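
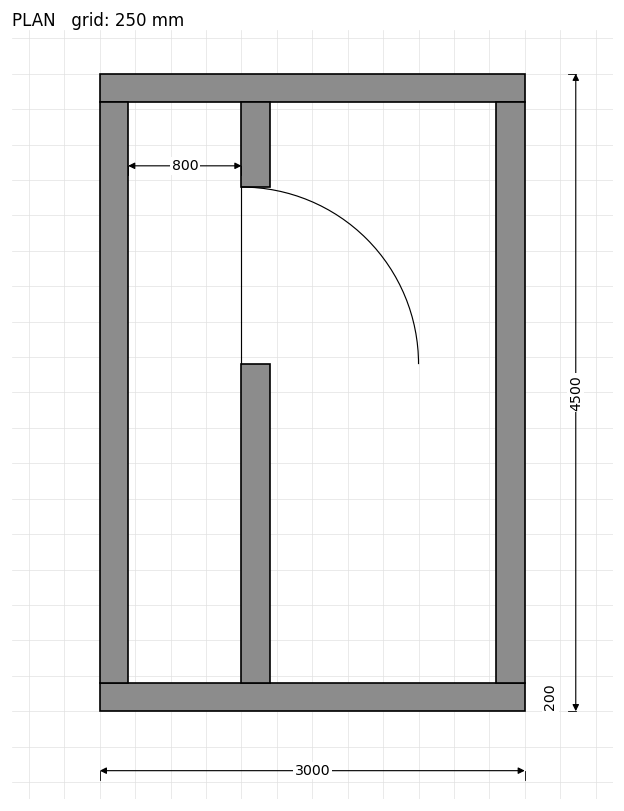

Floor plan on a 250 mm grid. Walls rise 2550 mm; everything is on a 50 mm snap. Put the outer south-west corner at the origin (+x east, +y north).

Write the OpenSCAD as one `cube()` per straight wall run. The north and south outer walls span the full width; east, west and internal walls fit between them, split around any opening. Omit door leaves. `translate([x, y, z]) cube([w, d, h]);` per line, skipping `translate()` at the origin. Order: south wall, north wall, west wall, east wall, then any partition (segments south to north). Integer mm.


cube([3000, 200, 2550]);
translate([0, 4300, 0]) cube([3000, 200, 2550]);
translate([0, 200, 0]) cube([200, 4100, 2550]);
translate([2800, 200, 0]) cube([200, 4100, 2550]);
translate([1000, 200, 0]) cube([200, 2250, 2550]);
translate([1000, 3700, 0]) cube([200, 600, 2550]);


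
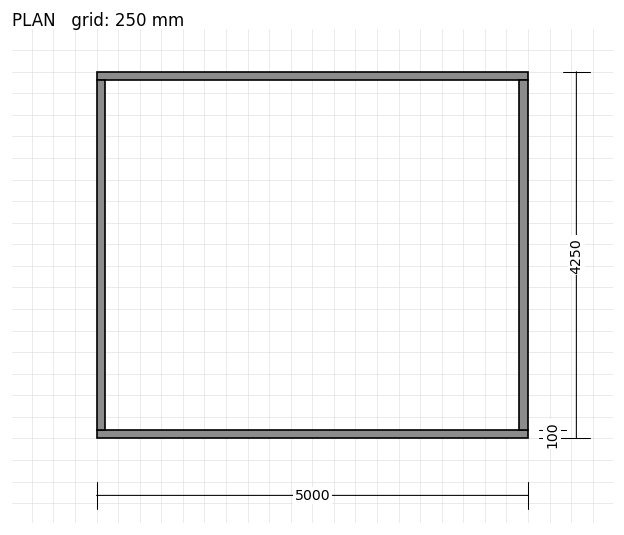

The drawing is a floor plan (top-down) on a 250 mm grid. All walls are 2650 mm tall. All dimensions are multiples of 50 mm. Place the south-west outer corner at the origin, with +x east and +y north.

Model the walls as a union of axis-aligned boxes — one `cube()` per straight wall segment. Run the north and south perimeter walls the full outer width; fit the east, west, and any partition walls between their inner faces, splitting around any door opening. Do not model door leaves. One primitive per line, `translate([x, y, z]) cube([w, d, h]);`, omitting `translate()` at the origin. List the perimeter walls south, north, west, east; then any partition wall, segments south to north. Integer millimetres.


cube([5000, 100, 2650]);
translate([0, 4150, 0]) cube([5000, 100, 2650]);
translate([0, 100, 0]) cube([100, 4050, 2650]);
translate([4900, 100, 0]) cube([100, 4050, 2650]);


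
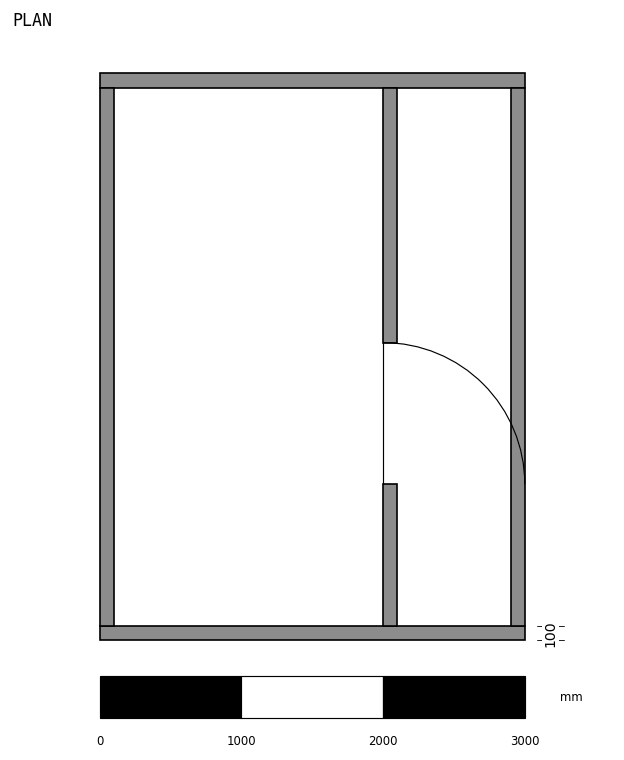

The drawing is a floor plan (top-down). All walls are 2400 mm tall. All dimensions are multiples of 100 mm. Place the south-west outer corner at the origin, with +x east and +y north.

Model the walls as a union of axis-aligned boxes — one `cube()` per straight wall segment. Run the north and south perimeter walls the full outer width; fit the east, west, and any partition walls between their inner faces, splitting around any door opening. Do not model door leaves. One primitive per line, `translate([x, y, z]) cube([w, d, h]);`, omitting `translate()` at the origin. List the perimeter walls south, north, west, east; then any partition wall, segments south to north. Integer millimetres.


cube([3000, 100, 2400]);
translate([0, 3900, 0]) cube([3000, 100, 2400]);
translate([0, 100, 0]) cube([100, 3800, 2400]);
translate([2900, 100, 0]) cube([100, 3800, 2400]);
translate([2000, 100, 0]) cube([100, 1000, 2400]);
translate([2000, 2100, 0]) cube([100, 1800, 2400]);


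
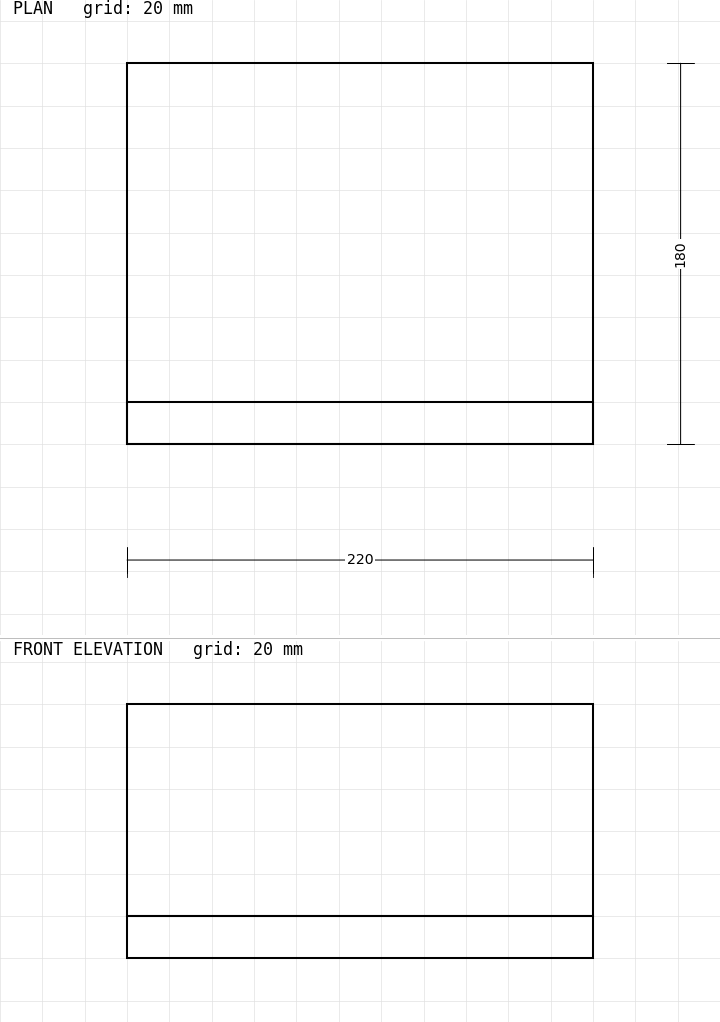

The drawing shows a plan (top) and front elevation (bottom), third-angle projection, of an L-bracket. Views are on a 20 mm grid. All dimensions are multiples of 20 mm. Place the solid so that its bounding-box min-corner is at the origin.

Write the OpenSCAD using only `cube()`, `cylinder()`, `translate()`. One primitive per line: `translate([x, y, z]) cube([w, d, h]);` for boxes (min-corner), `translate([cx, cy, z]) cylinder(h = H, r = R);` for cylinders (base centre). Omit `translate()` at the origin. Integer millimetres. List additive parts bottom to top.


cube([220, 180, 20]);
translate([0, 0, 20]) cube([220, 20, 100]);


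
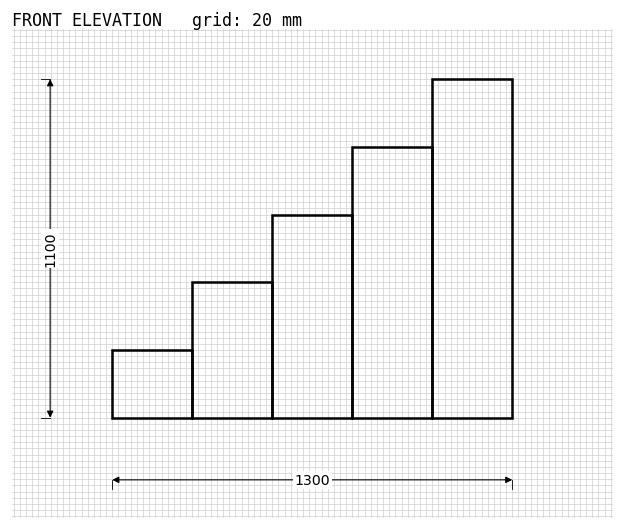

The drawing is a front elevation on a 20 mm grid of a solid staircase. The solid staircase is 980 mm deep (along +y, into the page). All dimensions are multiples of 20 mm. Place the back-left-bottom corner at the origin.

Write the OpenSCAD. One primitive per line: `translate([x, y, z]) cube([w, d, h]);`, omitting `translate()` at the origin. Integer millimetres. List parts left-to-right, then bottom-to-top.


cube([260, 980, 220]);
translate([260, 0, 0]) cube([260, 980, 440]);
translate([520, 0, 0]) cube([260, 980, 660]);
translate([780, 0, 0]) cube([260, 980, 880]);
translate([1040, 0, 0]) cube([260, 980, 1100]);


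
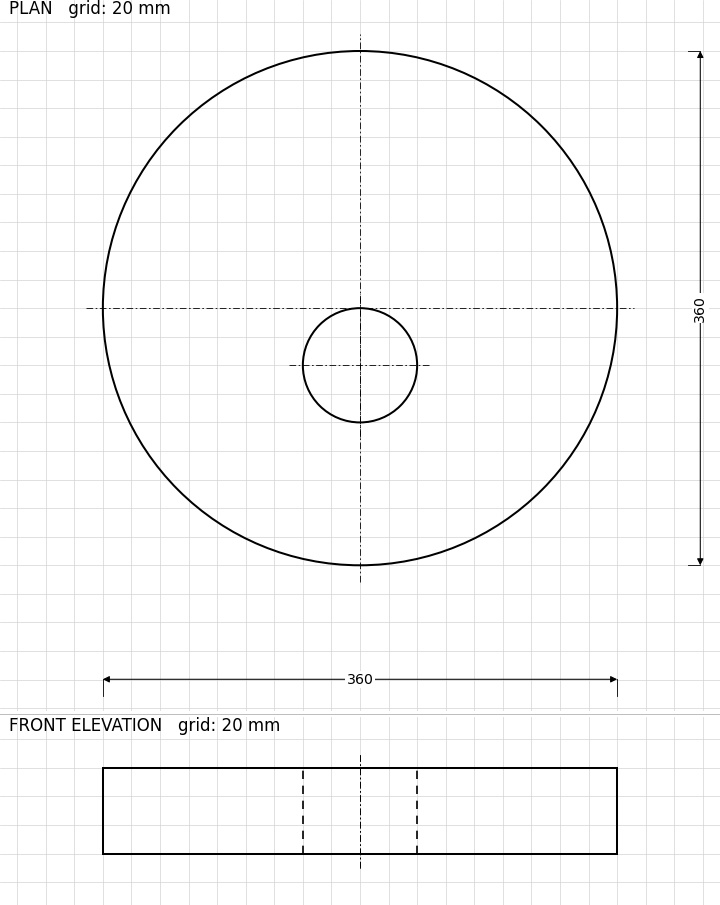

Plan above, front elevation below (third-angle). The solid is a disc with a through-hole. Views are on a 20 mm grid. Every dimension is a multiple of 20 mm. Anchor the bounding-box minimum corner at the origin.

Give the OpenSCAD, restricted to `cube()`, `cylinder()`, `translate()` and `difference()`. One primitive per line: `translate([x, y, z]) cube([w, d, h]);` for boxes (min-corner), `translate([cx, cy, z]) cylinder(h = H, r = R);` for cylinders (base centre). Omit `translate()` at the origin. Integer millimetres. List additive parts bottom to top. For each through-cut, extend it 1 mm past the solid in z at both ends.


difference() {
  translate([180, 180, 0]) cylinder(h = 60, r = 180);
  translate([180, 140, -1]) cylinder(h = 62, r = 40);
}


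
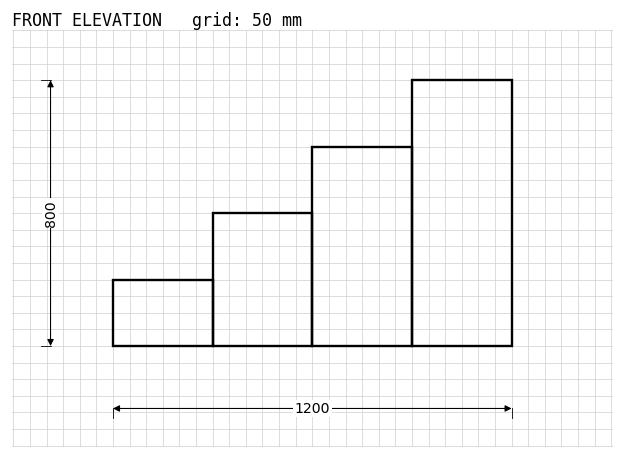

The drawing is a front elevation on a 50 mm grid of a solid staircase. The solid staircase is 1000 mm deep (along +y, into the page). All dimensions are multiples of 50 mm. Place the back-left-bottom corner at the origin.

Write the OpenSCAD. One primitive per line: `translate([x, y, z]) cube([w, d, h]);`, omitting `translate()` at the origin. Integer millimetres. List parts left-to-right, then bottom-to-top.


cube([300, 1000, 200]);
translate([300, 0, 0]) cube([300, 1000, 400]);
translate([600, 0, 0]) cube([300, 1000, 600]);
translate([900, 0, 0]) cube([300, 1000, 800]);


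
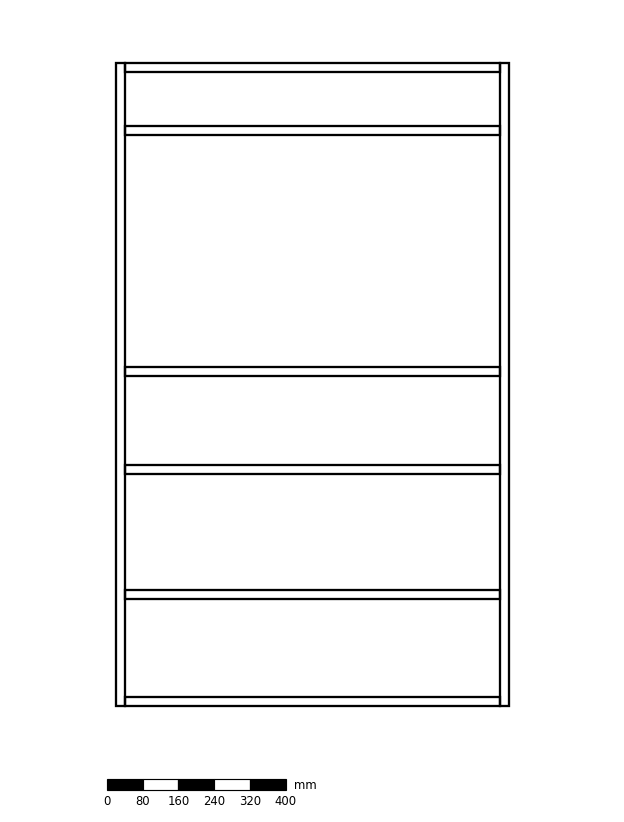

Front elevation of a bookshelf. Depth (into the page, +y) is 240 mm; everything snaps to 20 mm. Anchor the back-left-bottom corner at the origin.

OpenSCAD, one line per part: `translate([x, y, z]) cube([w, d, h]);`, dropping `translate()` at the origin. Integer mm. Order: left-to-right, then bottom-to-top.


cube([20, 240, 1440]);
translate([20, 0, 0]) cube([840, 240, 20]);
translate([20, 0, 240]) cube([840, 240, 20]);
translate([20, 0, 520]) cube([840, 240, 20]);
translate([20, 0, 740]) cube([840, 240, 20]);
translate([20, 0, 1280]) cube([840, 240, 20]);
translate([20, 0, 1420]) cube([840, 240, 20]);
translate([860, 0, 0]) cube([20, 240, 1440]);


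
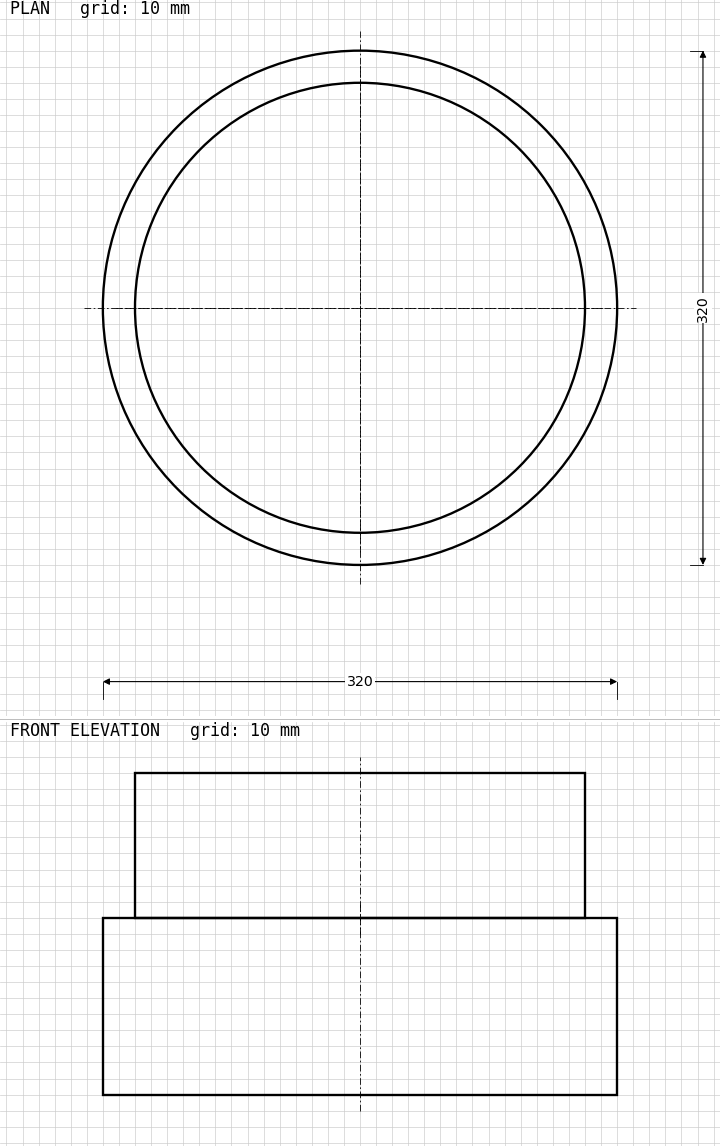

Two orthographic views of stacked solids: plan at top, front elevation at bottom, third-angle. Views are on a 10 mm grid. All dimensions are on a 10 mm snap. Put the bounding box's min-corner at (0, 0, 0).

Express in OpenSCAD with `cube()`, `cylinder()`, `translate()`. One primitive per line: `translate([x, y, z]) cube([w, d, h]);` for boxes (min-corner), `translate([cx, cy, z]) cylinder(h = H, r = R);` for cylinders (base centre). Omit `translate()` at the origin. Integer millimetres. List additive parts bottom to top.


translate([160, 160, 0]) cylinder(h = 110, r = 160);
translate([160, 160, 110]) cylinder(h = 90, r = 140);


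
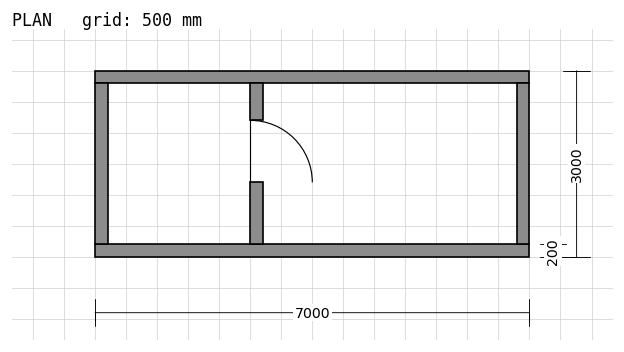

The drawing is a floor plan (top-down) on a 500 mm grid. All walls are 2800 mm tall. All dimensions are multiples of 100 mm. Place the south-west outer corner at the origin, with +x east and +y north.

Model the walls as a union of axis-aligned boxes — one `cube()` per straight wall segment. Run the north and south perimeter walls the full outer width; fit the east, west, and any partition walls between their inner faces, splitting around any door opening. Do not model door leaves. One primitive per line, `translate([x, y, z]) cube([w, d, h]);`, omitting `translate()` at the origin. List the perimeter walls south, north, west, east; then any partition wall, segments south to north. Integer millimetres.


cube([7000, 200, 2800]);
translate([0, 2800, 0]) cube([7000, 200, 2800]);
translate([0, 200, 0]) cube([200, 2600, 2800]);
translate([6800, 200, 0]) cube([200, 2600, 2800]);
translate([2500, 200, 0]) cube([200, 1000, 2800]);
translate([2500, 2200, 0]) cube([200, 600, 2800]);


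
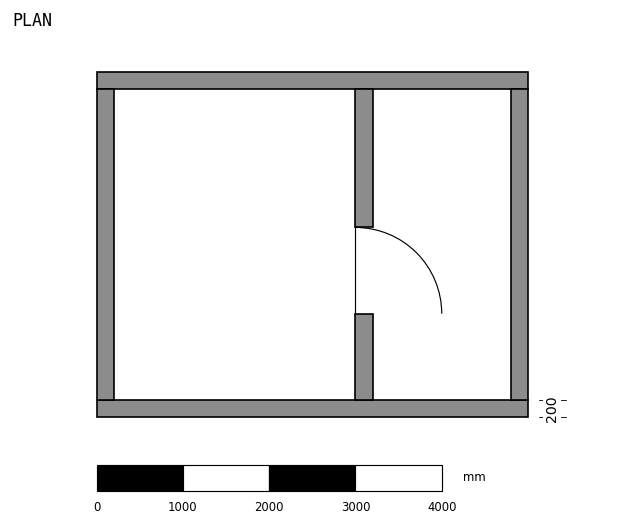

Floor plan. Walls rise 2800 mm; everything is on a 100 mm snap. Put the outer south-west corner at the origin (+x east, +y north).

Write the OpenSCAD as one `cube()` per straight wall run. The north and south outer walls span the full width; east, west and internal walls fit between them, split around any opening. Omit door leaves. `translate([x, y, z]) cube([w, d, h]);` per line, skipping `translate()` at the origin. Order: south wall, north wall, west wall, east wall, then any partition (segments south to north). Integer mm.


cube([5000, 200, 2800]);
translate([0, 3800, 0]) cube([5000, 200, 2800]);
translate([0, 200, 0]) cube([200, 3600, 2800]);
translate([4800, 200, 0]) cube([200, 3600, 2800]);
translate([3000, 200, 0]) cube([200, 1000, 2800]);
translate([3000, 2200, 0]) cube([200, 1600, 2800]);


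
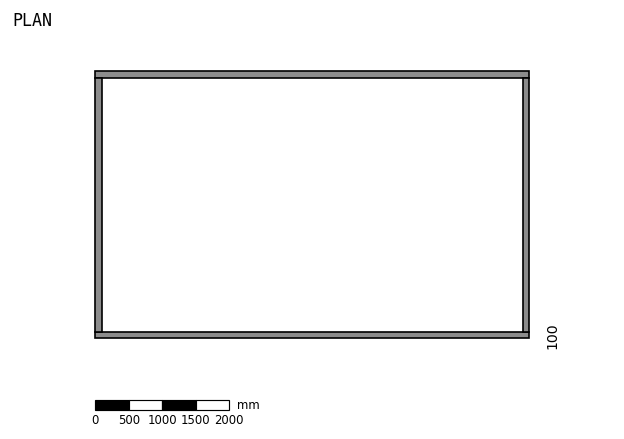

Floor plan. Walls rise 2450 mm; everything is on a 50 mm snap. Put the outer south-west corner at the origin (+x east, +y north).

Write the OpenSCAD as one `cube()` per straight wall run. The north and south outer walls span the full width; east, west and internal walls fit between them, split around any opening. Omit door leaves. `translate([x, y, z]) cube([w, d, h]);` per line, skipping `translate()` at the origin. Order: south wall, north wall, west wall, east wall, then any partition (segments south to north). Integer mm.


cube([6500, 100, 2450]);
translate([0, 3900, 0]) cube([6500, 100, 2450]);
translate([0, 100, 0]) cube([100, 3800, 2450]);
translate([6400, 100, 0]) cube([100, 3800, 2450]);


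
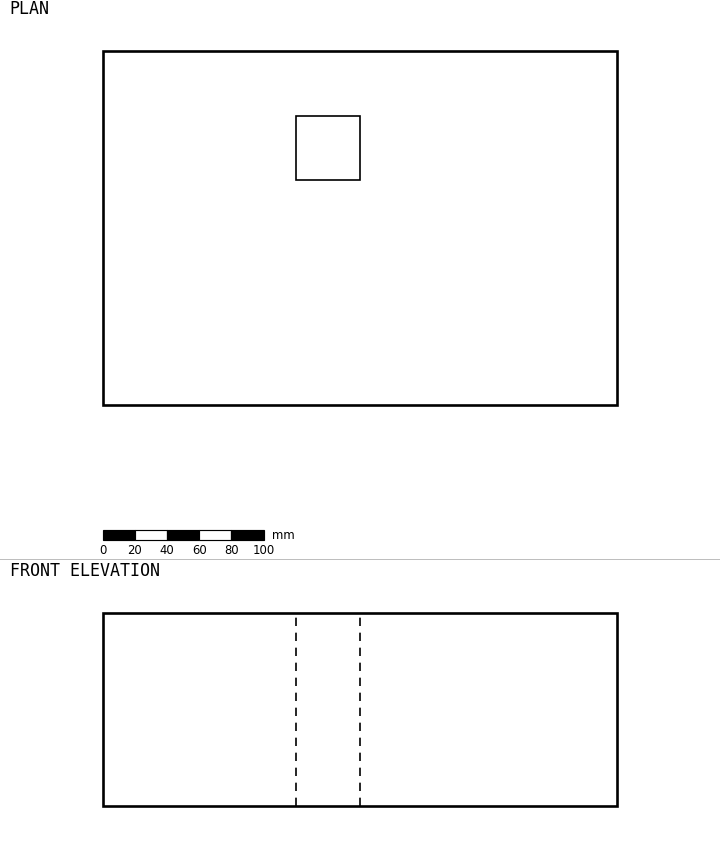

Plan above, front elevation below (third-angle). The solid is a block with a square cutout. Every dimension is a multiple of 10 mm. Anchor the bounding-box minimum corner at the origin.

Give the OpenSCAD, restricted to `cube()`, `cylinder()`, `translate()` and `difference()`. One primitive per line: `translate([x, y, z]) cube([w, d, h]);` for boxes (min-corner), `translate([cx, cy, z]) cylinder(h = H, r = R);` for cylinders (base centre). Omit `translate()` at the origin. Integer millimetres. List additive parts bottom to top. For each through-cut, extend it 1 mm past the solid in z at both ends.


difference() {
  cube([320, 220, 120]);
  translate([120, 140, -1]) cube([40, 40, 122]);
}


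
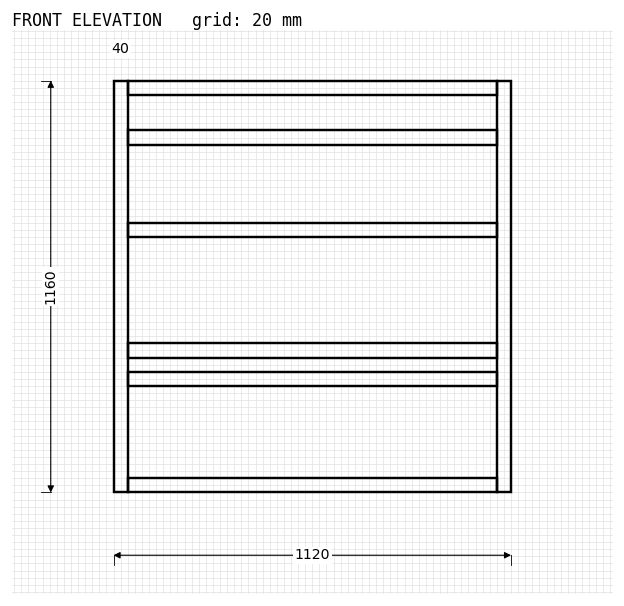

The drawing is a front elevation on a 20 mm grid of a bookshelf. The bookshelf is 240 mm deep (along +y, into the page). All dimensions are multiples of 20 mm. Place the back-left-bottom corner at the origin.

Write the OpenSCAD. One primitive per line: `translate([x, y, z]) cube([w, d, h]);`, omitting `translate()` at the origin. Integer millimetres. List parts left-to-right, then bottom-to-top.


cube([40, 240, 1160]);
translate([40, 0, 0]) cube([1040, 240, 40]);
translate([40, 0, 300]) cube([1040, 240, 40]);
translate([40, 0, 380]) cube([1040, 240, 40]);
translate([40, 0, 720]) cube([1040, 240, 40]);
translate([40, 0, 980]) cube([1040, 240, 40]);
translate([40, 0, 1120]) cube([1040, 240, 40]);
translate([1080, 0, 0]) cube([40, 240, 1160]);


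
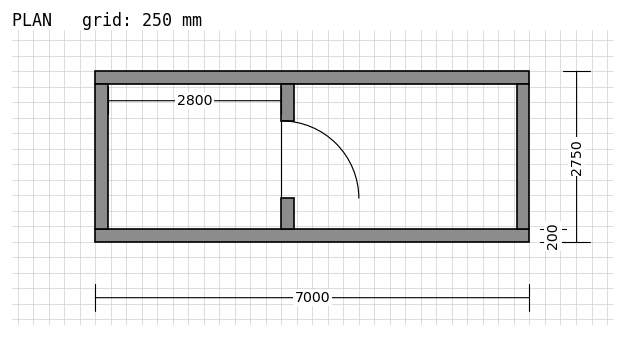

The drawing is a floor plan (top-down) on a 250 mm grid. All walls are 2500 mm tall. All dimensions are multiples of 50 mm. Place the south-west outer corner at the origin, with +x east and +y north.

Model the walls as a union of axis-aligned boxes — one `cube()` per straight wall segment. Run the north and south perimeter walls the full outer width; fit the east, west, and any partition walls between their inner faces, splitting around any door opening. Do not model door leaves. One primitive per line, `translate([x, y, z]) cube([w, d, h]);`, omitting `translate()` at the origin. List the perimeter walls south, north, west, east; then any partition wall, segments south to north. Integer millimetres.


cube([7000, 200, 2500]);
translate([0, 2550, 0]) cube([7000, 200, 2500]);
translate([0, 200, 0]) cube([200, 2350, 2500]);
translate([6800, 200, 0]) cube([200, 2350, 2500]);
translate([3000, 200, 0]) cube([200, 500, 2500]);
translate([3000, 1950, 0]) cube([200, 600, 2500]);


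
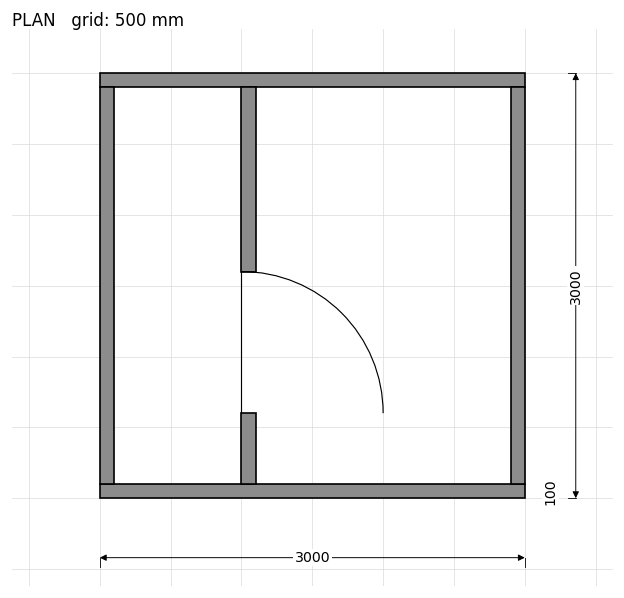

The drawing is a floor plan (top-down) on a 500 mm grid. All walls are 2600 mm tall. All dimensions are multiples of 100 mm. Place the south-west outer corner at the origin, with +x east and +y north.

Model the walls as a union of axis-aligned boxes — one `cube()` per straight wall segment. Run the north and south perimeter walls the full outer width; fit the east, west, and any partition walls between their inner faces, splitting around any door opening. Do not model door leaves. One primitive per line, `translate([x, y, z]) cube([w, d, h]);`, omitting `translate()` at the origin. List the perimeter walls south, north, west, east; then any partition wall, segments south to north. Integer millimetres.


cube([3000, 100, 2600]);
translate([0, 2900, 0]) cube([3000, 100, 2600]);
translate([0, 100, 0]) cube([100, 2800, 2600]);
translate([2900, 100, 0]) cube([100, 2800, 2600]);
translate([1000, 100, 0]) cube([100, 500, 2600]);
translate([1000, 1600, 0]) cube([100, 1300, 2600]);


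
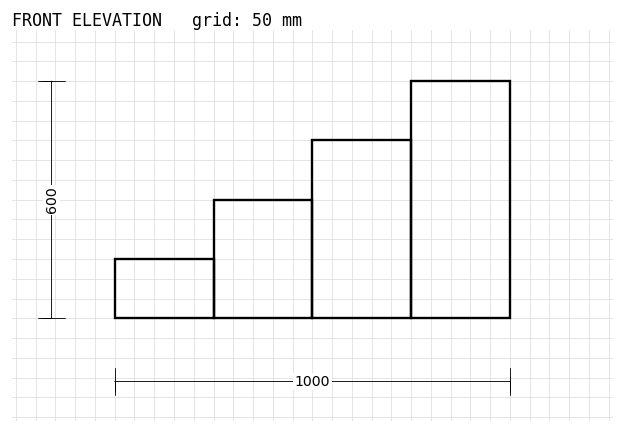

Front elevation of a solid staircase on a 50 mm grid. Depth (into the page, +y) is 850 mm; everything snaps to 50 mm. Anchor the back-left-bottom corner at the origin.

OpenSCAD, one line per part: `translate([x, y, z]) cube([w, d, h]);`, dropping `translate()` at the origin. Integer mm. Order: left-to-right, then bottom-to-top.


cube([250, 850, 150]);
translate([250, 0, 0]) cube([250, 850, 300]);
translate([500, 0, 0]) cube([250, 850, 450]);
translate([750, 0, 0]) cube([250, 850, 600]);


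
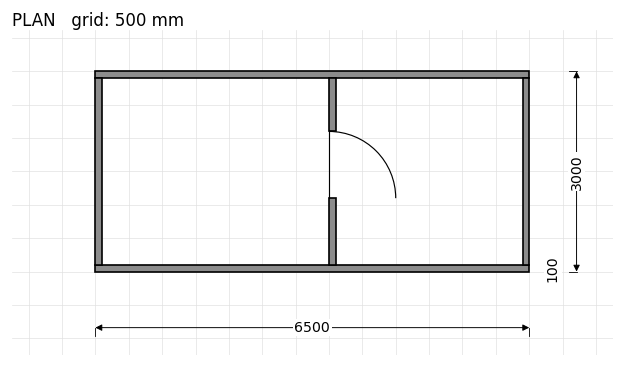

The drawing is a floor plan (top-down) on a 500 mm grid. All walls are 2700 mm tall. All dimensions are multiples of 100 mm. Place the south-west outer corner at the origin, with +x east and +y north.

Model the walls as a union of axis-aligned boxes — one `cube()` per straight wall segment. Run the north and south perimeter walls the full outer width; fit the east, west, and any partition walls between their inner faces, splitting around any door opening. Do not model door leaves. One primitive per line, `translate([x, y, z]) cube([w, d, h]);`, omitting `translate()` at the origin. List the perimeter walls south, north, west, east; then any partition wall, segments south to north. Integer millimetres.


cube([6500, 100, 2700]);
translate([0, 2900, 0]) cube([6500, 100, 2700]);
translate([0, 100, 0]) cube([100, 2800, 2700]);
translate([6400, 100, 0]) cube([100, 2800, 2700]);
translate([3500, 100, 0]) cube([100, 1000, 2700]);
translate([3500, 2100, 0]) cube([100, 800, 2700]);


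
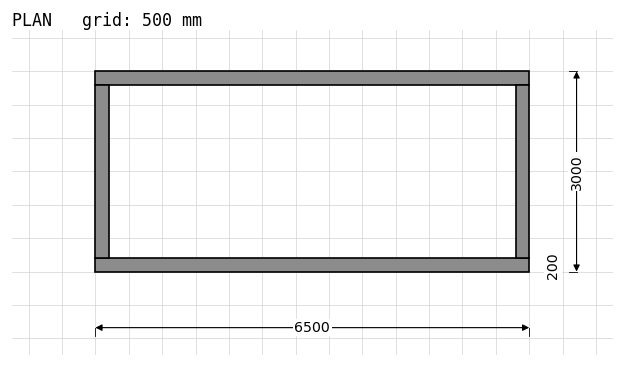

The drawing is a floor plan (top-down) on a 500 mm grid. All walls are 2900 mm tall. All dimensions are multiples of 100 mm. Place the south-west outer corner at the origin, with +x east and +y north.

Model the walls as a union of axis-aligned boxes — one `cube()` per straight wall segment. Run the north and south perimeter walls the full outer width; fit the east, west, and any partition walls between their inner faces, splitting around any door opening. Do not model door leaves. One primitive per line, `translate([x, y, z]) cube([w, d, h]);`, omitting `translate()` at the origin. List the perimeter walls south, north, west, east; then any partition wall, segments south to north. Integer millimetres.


cube([6500, 200, 2900]);
translate([0, 2800, 0]) cube([6500, 200, 2900]);
translate([0, 200, 0]) cube([200, 2600, 2900]);
translate([6300, 200, 0]) cube([200, 2600, 2900]);


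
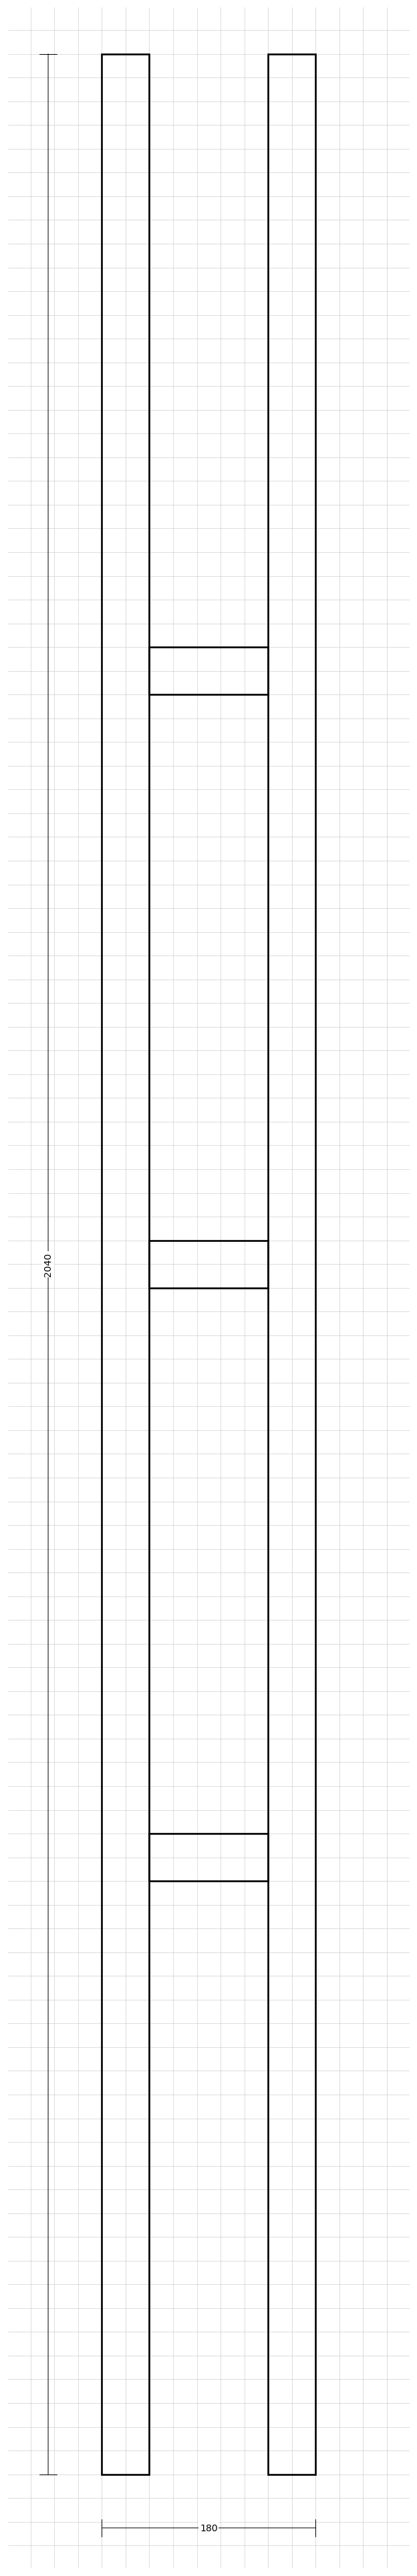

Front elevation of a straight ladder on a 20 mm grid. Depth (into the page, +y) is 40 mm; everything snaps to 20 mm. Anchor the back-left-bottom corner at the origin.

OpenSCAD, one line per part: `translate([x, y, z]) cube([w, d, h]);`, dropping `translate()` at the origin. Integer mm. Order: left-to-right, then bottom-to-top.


cube([40, 40, 2040]);
translate([40, 0, 500]) cube([100, 40, 40]);
translate([40, 0, 1000]) cube([100, 40, 40]);
translate([40, 0, 1500]) cube([100, 40, 40]);
translate([140, 0, 0]) cube([40, 40, 2040]);


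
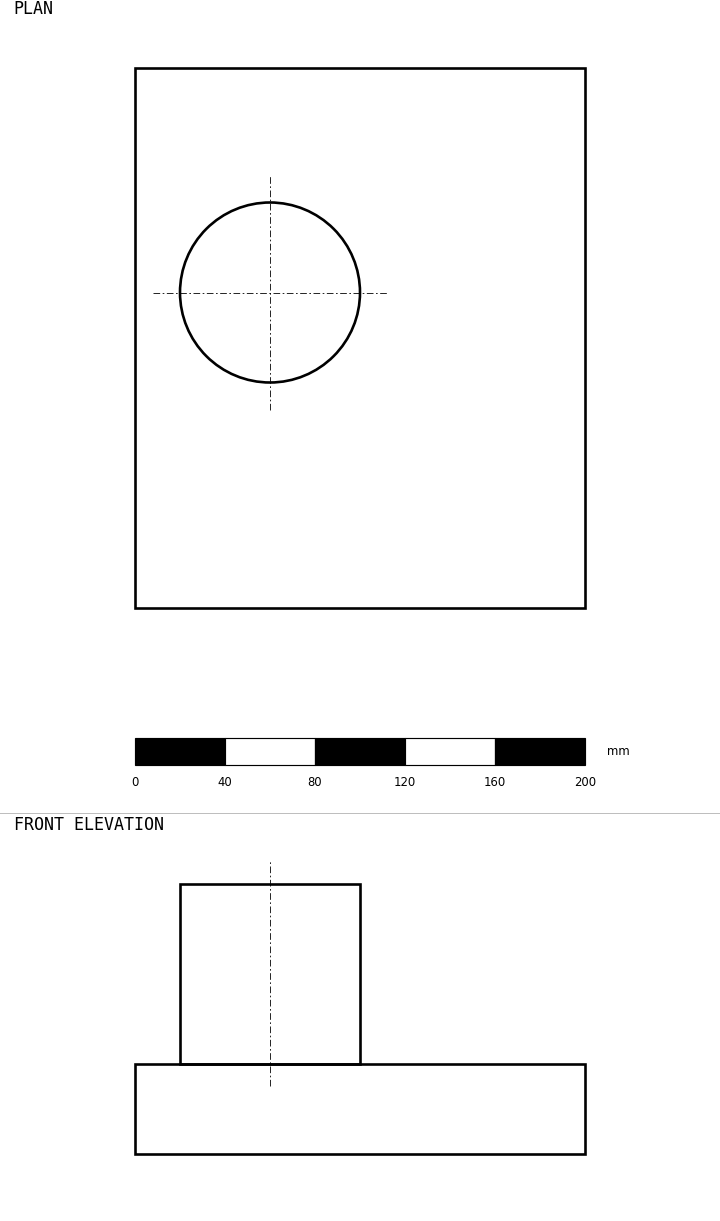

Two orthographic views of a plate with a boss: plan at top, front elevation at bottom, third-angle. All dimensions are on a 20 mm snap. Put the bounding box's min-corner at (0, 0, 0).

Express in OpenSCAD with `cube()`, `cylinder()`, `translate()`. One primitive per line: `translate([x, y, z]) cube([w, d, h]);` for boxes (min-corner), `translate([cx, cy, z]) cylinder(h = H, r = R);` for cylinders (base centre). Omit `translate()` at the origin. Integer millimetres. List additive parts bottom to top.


cube([200, 240, 40]);
translate([60, 140, 40]) cylinder(h = 80, r = 40);


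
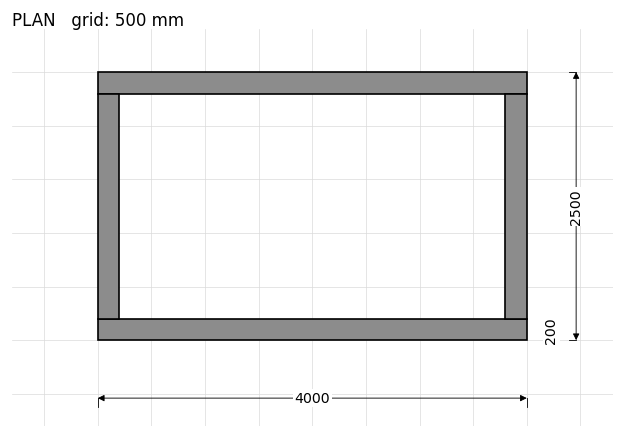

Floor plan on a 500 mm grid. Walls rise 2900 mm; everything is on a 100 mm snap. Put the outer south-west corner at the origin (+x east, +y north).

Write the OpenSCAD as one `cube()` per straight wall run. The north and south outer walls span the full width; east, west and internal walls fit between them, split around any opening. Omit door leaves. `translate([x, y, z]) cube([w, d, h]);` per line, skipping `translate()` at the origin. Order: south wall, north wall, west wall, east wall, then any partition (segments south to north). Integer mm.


cube([4000, 200, 2900]);
translate([0, 2300, 0]) cube([4000, 200, 2900]);
translate([0, 200, 0]) cube([200, 2100, 2900]);
translate([3800, 200, 0]) cube([200, 2100, 2900]);


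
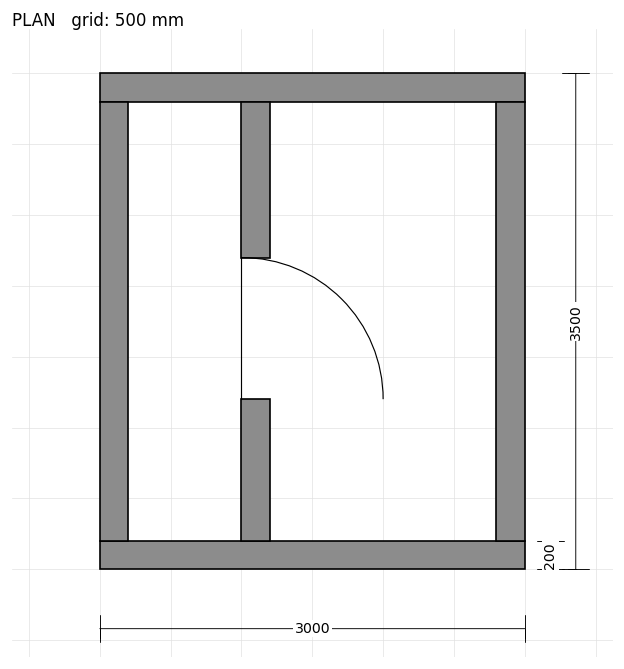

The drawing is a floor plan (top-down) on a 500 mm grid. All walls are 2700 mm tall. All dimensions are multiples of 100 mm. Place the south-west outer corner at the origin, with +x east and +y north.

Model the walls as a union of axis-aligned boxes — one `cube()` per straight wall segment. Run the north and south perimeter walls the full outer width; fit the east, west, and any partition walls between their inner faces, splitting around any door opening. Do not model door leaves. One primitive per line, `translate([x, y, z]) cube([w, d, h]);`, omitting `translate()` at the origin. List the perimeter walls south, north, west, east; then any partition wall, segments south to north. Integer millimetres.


cube([3000, 200, 2700]);
translate([0, 3300, 0]) cube([3000, 200, 2700]);
translate([0, 200, 0]) cube([200, 3100, 2700]);
translate([2800, 200, 0]) cube([200, 3100, 2700]);
translate([1000, 200, 0]) cube([200, 1000, 2700]);
translate([1000, 2200, 0]) cube([200, 1100, 2700]);


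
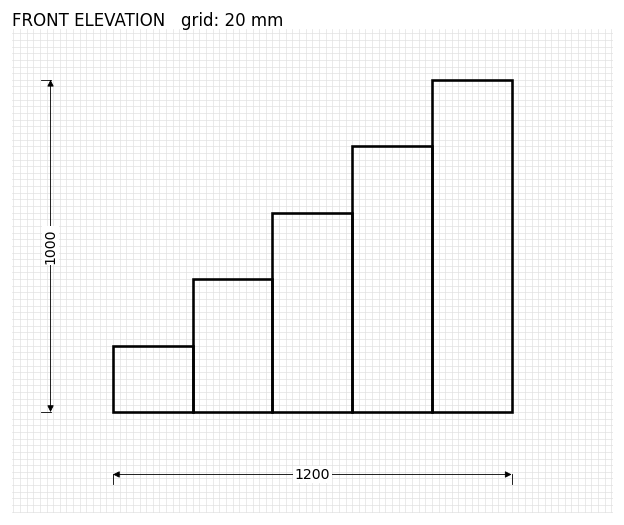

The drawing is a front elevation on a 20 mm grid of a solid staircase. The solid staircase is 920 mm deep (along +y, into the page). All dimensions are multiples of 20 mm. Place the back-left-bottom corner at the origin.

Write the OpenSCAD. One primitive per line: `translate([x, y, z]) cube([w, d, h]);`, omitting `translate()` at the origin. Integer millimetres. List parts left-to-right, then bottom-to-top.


cube([240, 920, 200]);
translate([240, 0, 0]) cube([240, 920, 400]);
translate([480, 0, 0]) cube([240, 920, 600]);
translate([720, 0, 0]) cube([240, 920, 800]);
translate([960, 0, 0]) cube([240, 920, 1000]);


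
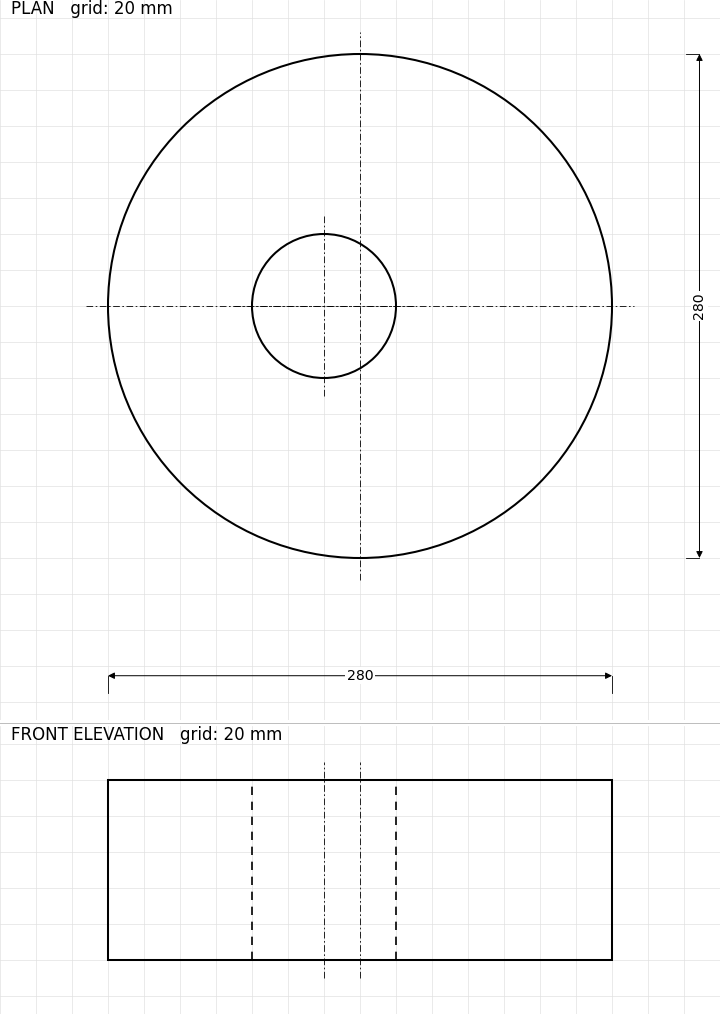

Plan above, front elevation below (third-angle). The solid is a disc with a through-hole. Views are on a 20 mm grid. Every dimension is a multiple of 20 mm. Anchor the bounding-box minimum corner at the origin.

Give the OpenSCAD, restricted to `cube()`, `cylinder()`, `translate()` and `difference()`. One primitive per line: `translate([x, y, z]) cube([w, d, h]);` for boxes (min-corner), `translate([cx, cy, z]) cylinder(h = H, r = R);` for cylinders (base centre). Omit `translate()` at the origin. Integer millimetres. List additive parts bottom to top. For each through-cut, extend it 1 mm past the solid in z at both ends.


difference() {
  translate([140, 140, 0]) cylinder(h = 100, r = 140);
  translate([120, 140, -1]) cylinder(h = 102, r = 40);
}


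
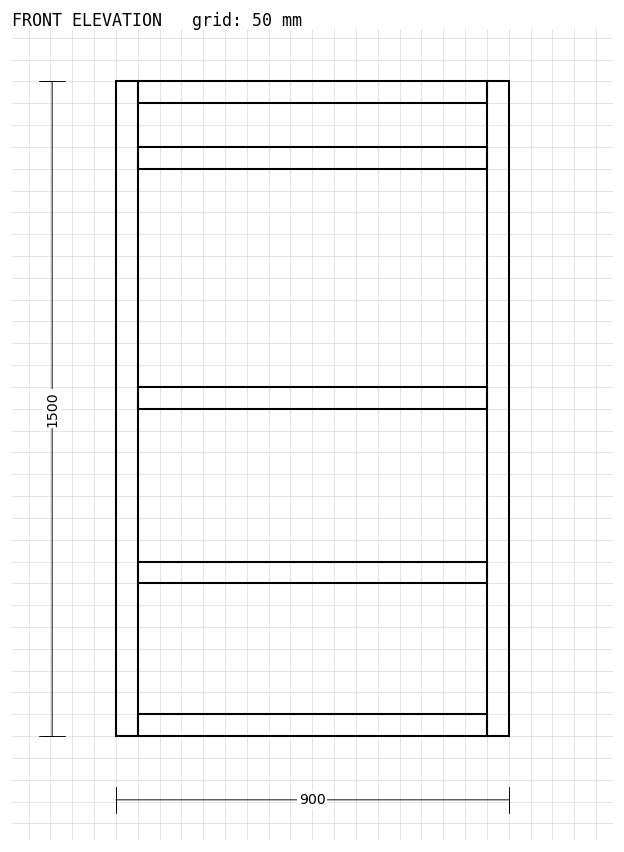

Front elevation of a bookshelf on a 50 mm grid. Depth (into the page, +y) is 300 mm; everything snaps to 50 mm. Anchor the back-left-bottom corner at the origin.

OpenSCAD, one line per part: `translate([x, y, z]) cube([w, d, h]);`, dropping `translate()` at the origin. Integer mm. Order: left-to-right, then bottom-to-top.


cube([50, 300, 1500]);
translate([50, 0, 0]) cube([800, 300, 50]);
translate([50, 0, 350]) cube([800, 300, 50]);
translate([50, 0, 750]) cube([800, 300, 50]);
translate([50, 0, 1300]) cube([800, 300, 50]);
translate([50, 0, 1450]) cube([800, 300, 50]);
translate([850, 0, 0]) cube([50, 300, 1500]);


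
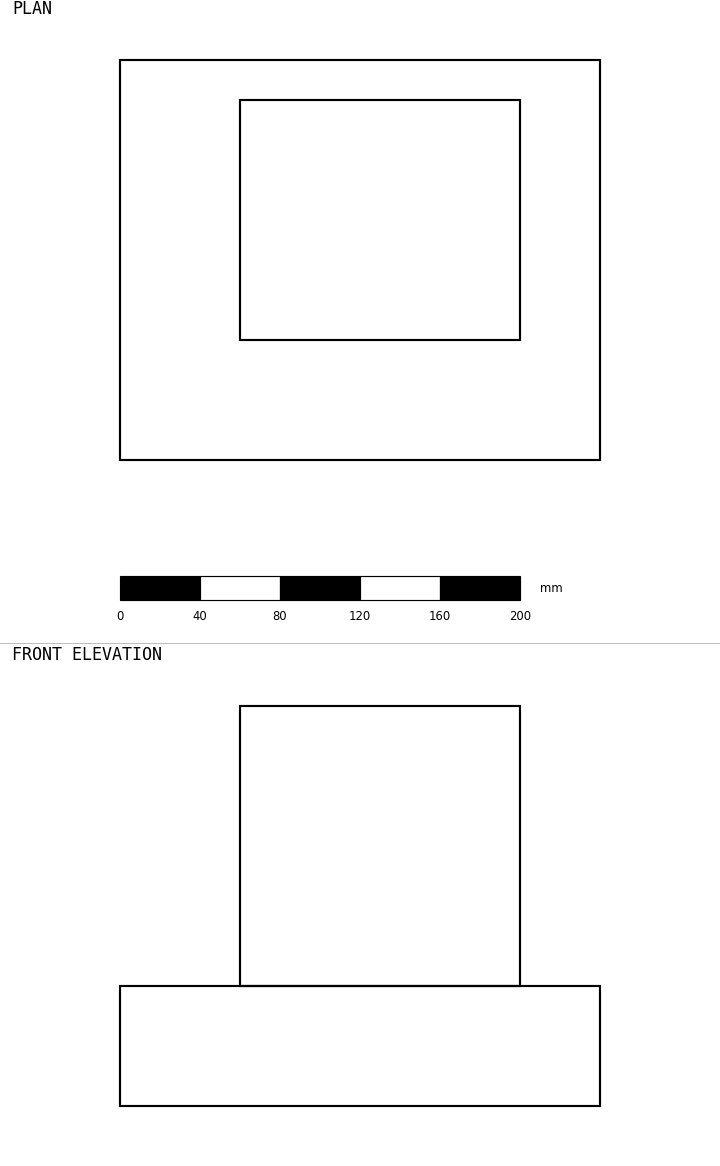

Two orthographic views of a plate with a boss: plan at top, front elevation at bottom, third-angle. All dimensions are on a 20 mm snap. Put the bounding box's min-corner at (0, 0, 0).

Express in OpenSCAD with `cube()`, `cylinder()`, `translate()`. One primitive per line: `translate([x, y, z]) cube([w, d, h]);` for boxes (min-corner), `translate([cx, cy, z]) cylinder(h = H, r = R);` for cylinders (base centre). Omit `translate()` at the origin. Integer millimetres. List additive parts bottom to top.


cube([240, 200, 60]);
translate([60, 60, 60]) cube([140, 120, 140]);


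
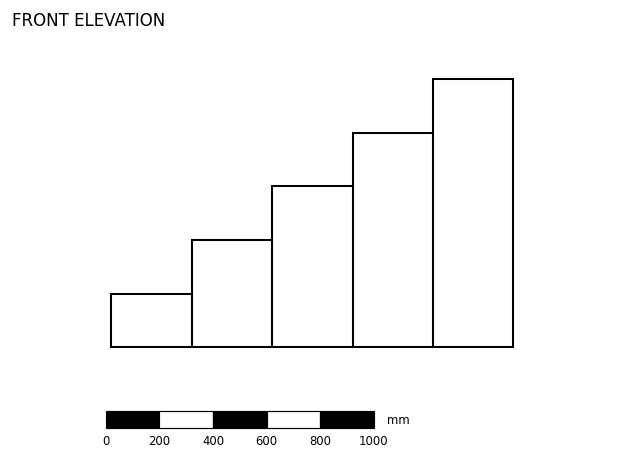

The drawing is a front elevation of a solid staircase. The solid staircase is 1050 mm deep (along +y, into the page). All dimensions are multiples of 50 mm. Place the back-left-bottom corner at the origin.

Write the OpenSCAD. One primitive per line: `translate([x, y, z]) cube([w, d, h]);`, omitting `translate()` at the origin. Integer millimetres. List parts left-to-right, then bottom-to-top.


cube([300, 1050, 200]);
translate([300, 0, 0]) cube([300, 1050, 400]);
translate([600, 0, 0]) cube([300, 1050, 600]);
translate([900, 0, 0]) cube([300, 1050, 800]);
translate([1200, 0, 0]) cube([300, 1050, 1000]);


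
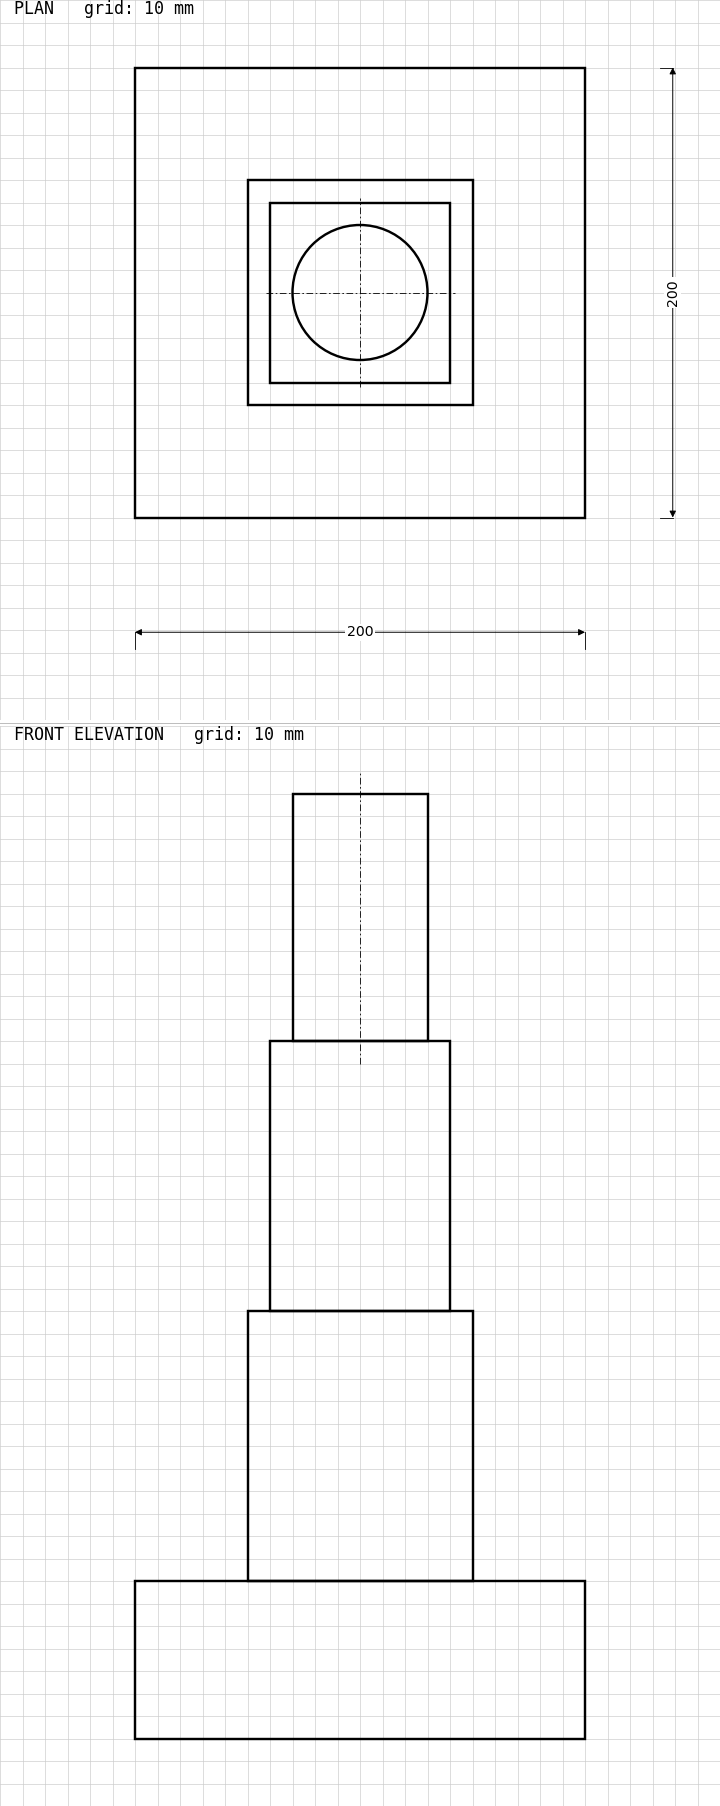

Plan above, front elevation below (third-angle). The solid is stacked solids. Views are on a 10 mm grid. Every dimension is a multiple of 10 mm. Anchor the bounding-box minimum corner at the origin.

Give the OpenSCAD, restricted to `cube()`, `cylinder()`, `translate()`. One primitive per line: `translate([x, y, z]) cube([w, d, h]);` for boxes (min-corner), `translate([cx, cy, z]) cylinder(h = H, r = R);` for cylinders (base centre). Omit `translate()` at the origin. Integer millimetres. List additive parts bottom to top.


cube([200, 200, 70]);
translate([50, 50, 70]) cube([100, 100, 120]);
translate([60, 60, 190]) cube([80, 80, 120]);
translate([100, 100, 310]) cylinder(h = 110, r = 30);


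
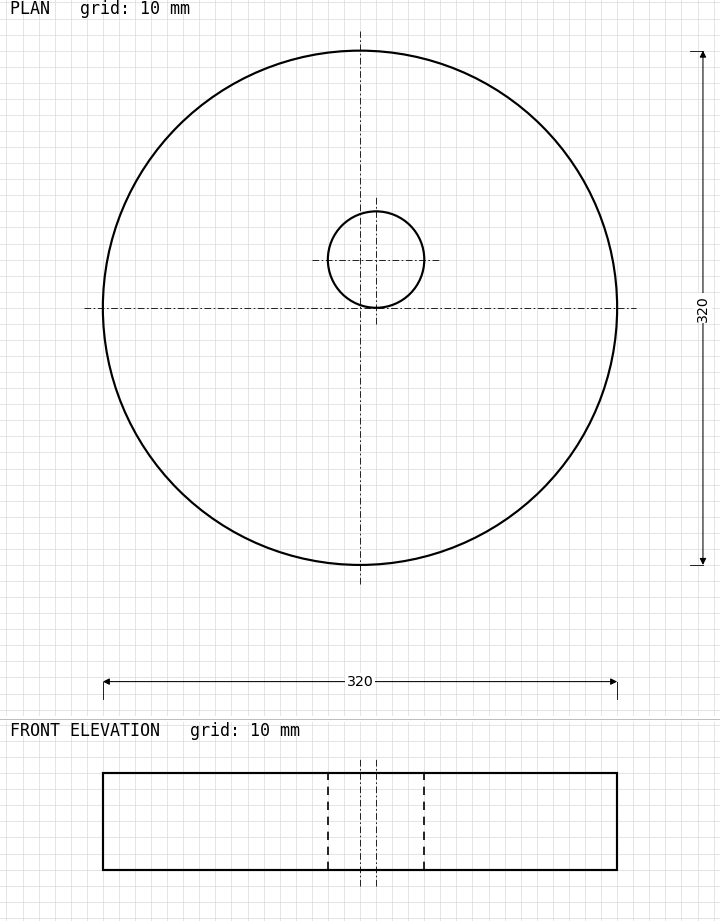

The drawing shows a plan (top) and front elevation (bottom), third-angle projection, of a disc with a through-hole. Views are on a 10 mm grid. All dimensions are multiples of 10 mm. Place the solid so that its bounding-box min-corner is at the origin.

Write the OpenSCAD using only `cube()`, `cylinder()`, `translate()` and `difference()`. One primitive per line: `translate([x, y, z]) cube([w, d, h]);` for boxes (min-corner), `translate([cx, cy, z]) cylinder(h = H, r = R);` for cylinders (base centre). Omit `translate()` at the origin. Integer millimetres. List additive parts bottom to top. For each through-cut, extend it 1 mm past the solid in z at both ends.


difference() {
  translate([160, 160, 0]) cylinder(h = 60, r = 160);
  translate([170, 190, -1]) cylinder(h = 62, r = 30);
}


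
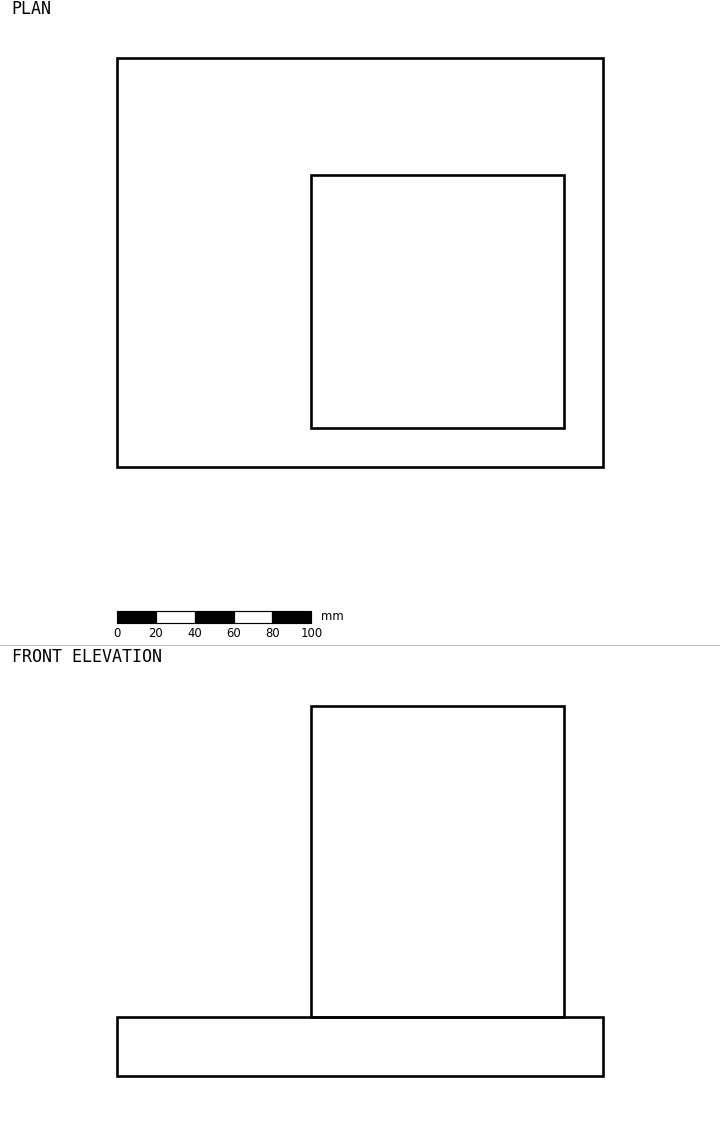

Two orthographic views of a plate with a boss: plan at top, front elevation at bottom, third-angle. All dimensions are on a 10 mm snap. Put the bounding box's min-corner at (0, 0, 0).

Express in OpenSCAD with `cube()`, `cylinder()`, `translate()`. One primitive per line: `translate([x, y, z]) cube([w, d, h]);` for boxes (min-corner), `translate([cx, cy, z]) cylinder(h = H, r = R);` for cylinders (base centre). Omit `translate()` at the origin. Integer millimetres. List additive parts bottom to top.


cube([250, 210, 30]);
translate([100, 20, 30]) cube([130, 130, 160]);


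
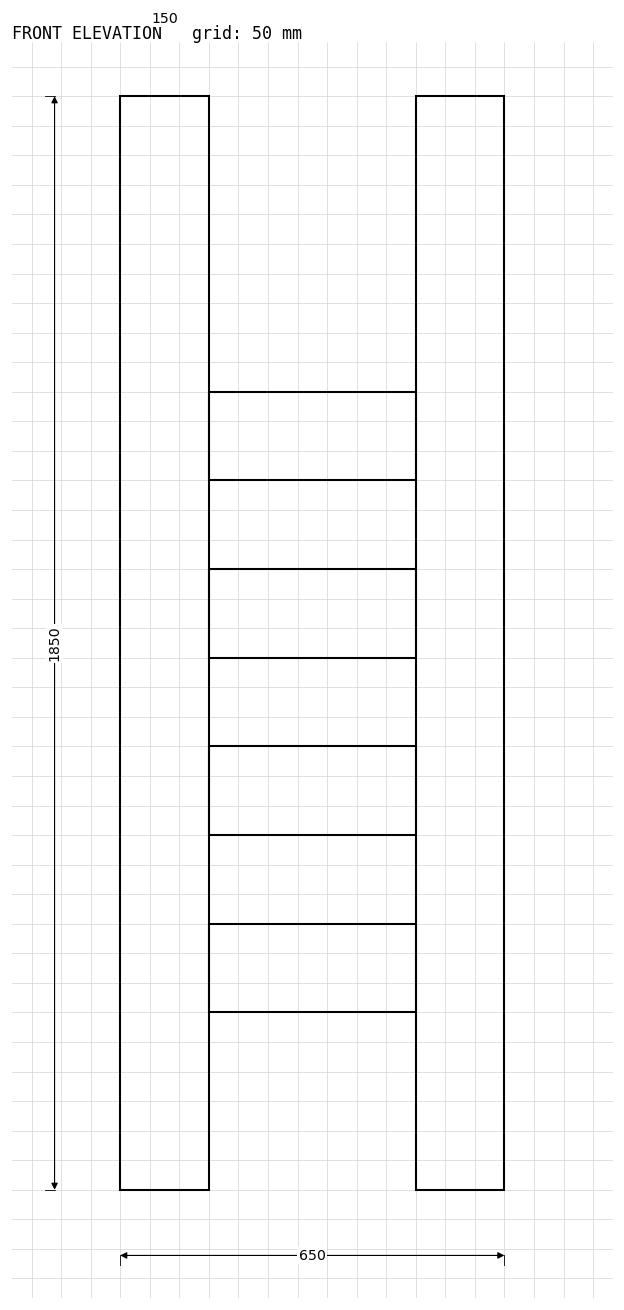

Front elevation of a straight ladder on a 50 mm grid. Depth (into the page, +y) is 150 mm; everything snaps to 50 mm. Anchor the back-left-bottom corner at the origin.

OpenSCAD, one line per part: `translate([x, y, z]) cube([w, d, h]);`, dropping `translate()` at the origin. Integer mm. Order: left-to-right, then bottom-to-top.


cube([150, 150, 1850]);
translate([150, 0, 300]) cube([350, 150, 150]);
translate([150, 0, 600]) cube([350, 150, 150]);
translate([150, 0, 900]) cube([350, 150, 150]);
translate([150, 0, 1200]) cube([350, 150, 150]);
translate([500, 0, 0]) cube([150, 150, 1850]);


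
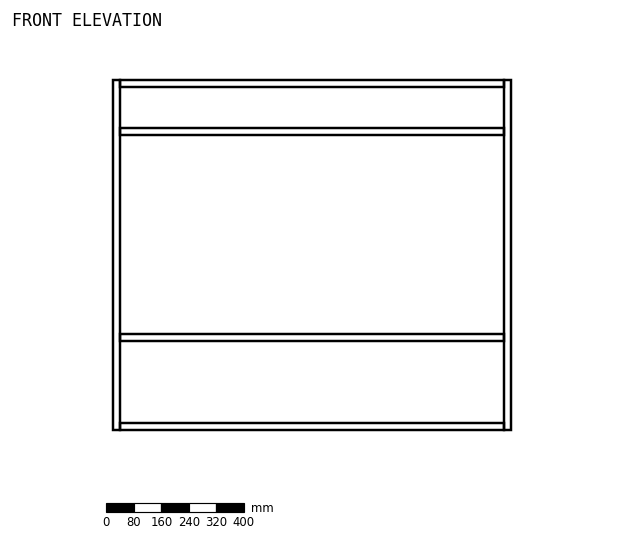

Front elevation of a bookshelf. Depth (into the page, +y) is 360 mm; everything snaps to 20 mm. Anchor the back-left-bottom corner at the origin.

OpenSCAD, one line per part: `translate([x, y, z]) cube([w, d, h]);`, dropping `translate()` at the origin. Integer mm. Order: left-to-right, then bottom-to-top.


cube([20, 360, 1020]);
translate([20, 0, 0]) cube([1120, 360, 20]);
translate([20, 0, 260]) cube([1120, 360, 20]);
translate([20, 0, 860]) cube([1120, 360, 20]);
translate([20, 0, 1000]) cube([1120, 360, 20]);
translate([1140, 0, 0]) cube([20, 360, 1020]);


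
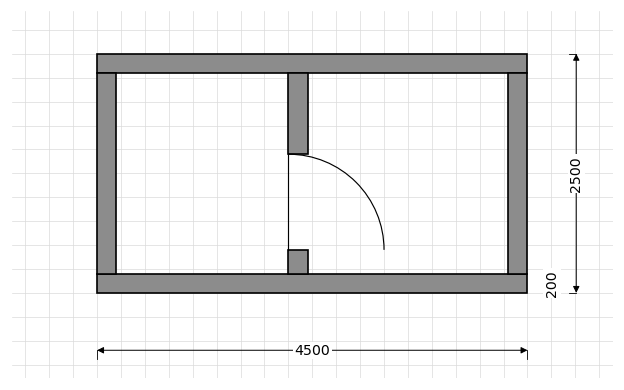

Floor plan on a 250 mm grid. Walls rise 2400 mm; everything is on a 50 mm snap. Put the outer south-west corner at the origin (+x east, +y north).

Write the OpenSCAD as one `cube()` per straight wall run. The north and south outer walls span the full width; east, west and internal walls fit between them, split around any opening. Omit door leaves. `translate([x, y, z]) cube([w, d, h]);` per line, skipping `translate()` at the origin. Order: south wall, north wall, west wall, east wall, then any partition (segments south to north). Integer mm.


cube([4500, 200, 2400]);
translate([0, 2300, 0]) cube([4500, 200, 2400]);
translate([0, 200, 0]) cube([200, 2100, 2400]);
translate([4300, 200, 0]) cube([200, 2100, 2400]);
translate([2000, 200, 0]) cube([200, 250, 2400]);
translate([2000, 1450, 0]) cube([200, 850, 2400]);


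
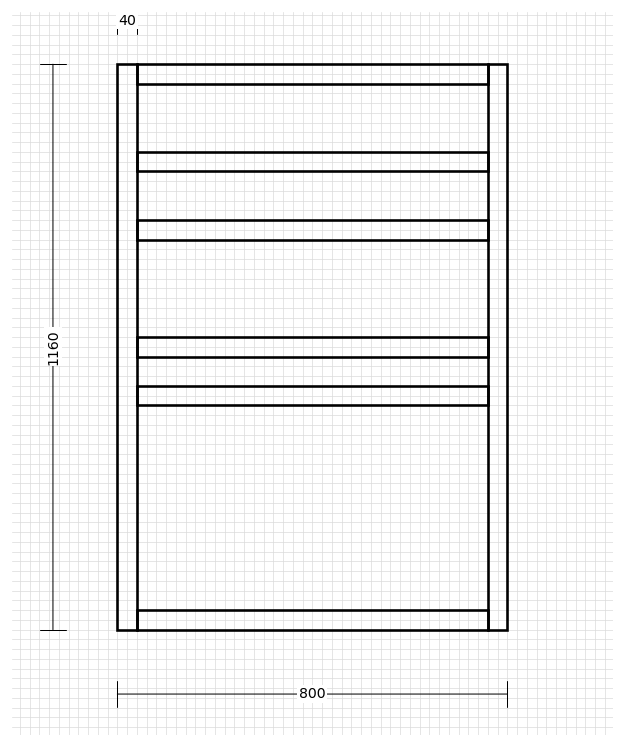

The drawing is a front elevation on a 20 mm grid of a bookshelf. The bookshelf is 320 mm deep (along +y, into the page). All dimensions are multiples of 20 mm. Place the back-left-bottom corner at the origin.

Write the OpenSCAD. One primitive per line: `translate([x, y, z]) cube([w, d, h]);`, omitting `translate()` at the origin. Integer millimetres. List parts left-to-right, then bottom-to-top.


cube([40, 320, 1160]);
translate([40, 0, 0]) cube([720, 320, 40]);
translate([40, 0, 460]) cube([720, 320, 40]);
translate([40, 0, 560]) cube([720, 320, 40]);
translate([40, 0, 800]) cube([720, 320, 40]);
translate([40, 0, 940]) cube([720, 320, 40]);
translate([40, 0, 1120]) cube([720, 320, 40]);
translate([760, 0, 0]) cube([40, 320, 1160]);


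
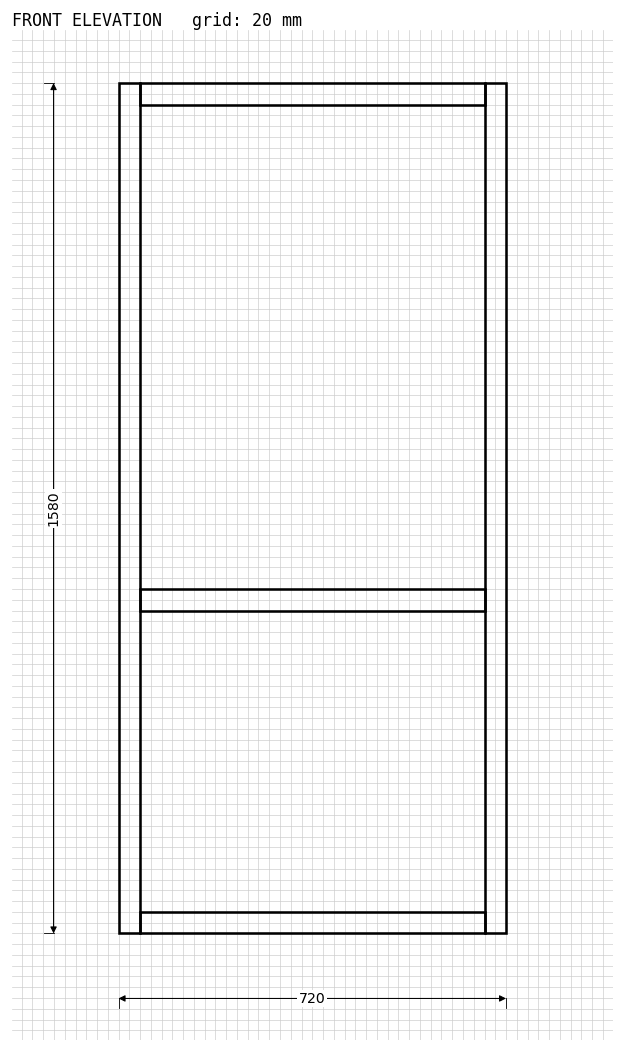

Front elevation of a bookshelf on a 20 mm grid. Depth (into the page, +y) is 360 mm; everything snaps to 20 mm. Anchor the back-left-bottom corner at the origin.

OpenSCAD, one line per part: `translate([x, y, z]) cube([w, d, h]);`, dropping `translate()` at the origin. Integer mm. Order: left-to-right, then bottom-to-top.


cube([40, 360, 1580]);
translate([40, 0, 0]) cube([640, 360, 40]);
translate([40, 0, 600]) cube([640, 360, 40]);
translate([40, 0, 1540]) cube([640, 360, 40]);
translate([680, 0, 0]) cube([40, 360, 1580]);


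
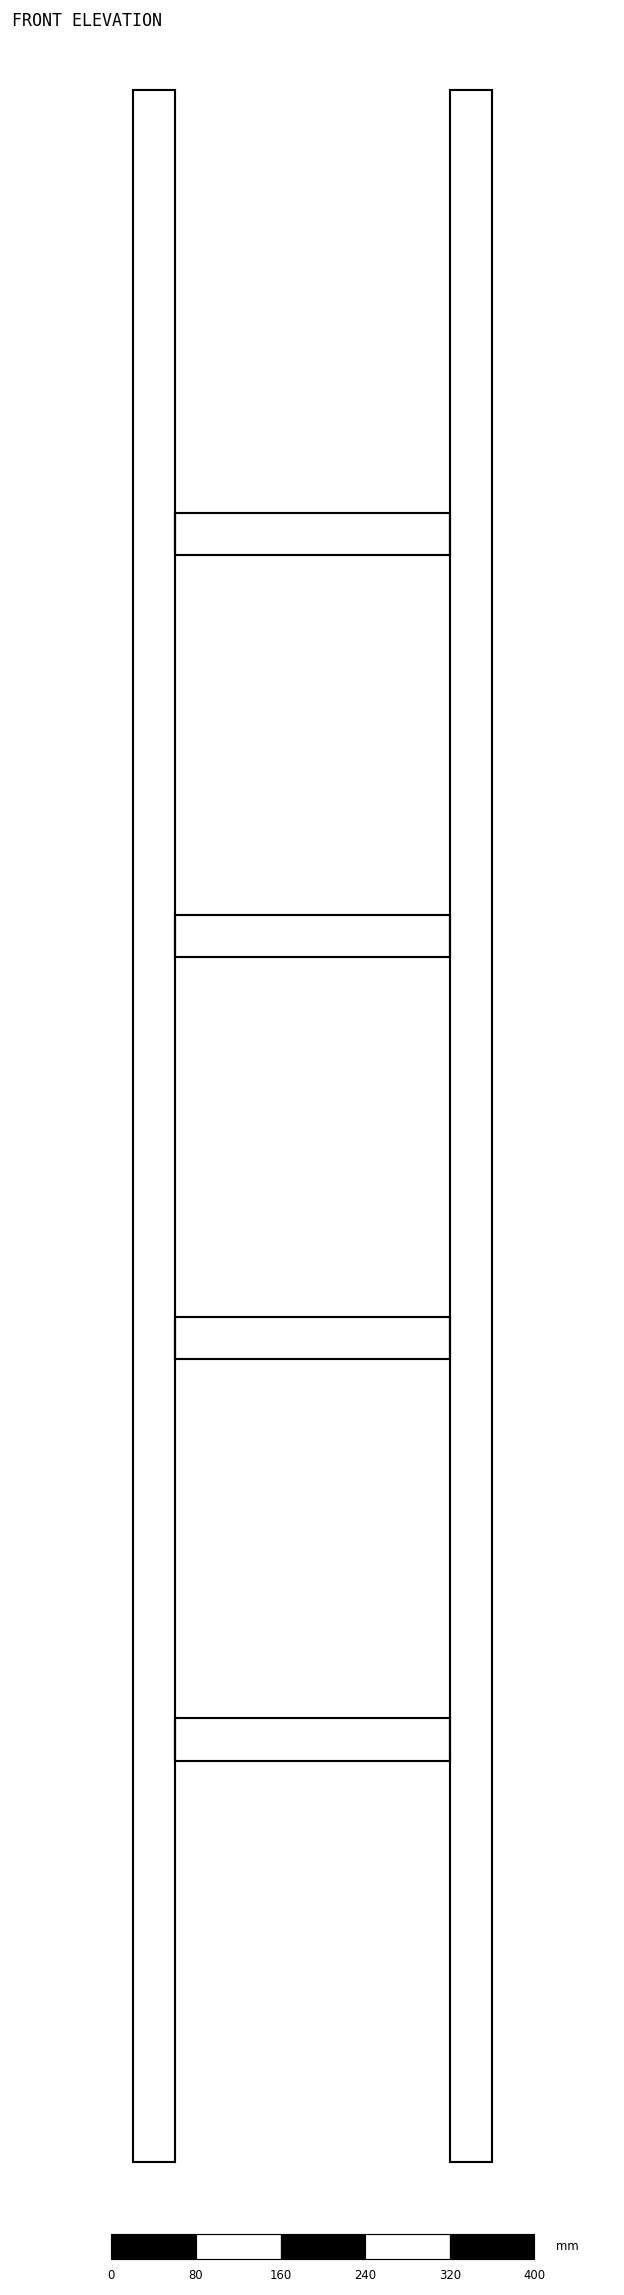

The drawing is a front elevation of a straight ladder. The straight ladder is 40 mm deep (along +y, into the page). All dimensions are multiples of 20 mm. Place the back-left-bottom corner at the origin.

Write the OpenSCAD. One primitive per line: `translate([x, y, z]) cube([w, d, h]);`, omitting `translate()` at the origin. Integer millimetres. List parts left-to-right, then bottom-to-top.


cube([40, 40, 1960]);
translate([40, 0, 380]) cube([260, 40, 40]);
translate([40, 0, 760]) cube([260, 40, 40]);
translate([40, 0, 1140]) cube([260, 40, 40]);
translate([40, 0, 1520]) cube([260, 40, 40]);
translate([300, 0, 0]) cube([40, 40, 1960]);


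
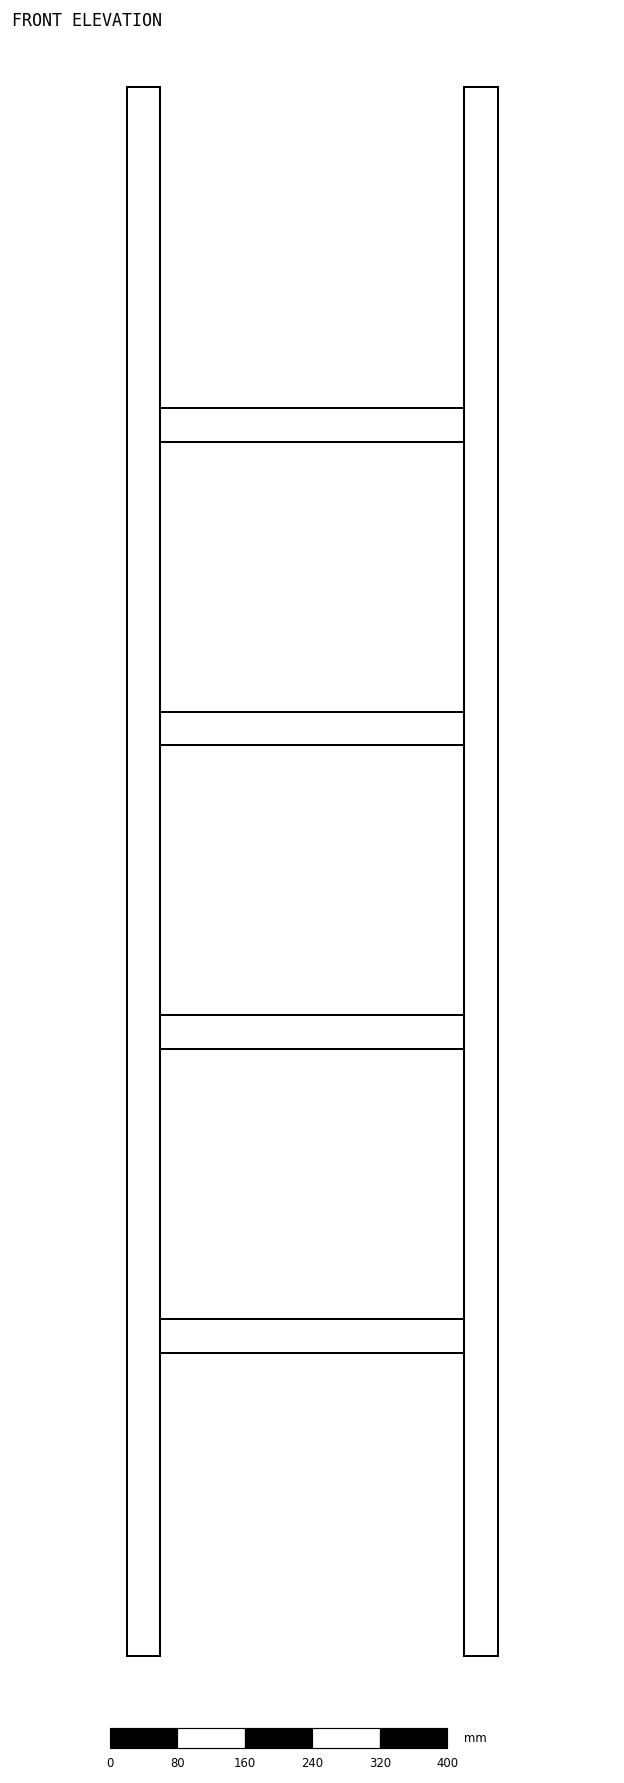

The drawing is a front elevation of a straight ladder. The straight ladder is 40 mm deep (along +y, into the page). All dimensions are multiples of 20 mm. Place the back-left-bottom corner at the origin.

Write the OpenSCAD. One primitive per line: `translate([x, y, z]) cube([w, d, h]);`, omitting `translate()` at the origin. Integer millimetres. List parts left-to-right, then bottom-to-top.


cube([40, 40, 1860]);
translate([40, 0, 360]) cube([360, 40, 40]);
translate([40, 0, 720]) cube([360, 40, 40]);
translate([40, 0, 1080]) cube([360, 40, 40]);
translate([40, 0, 1440]) cube([360, 40, 40]);
translate([400, 0, 0]) cube([40, 40, 1860]);
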